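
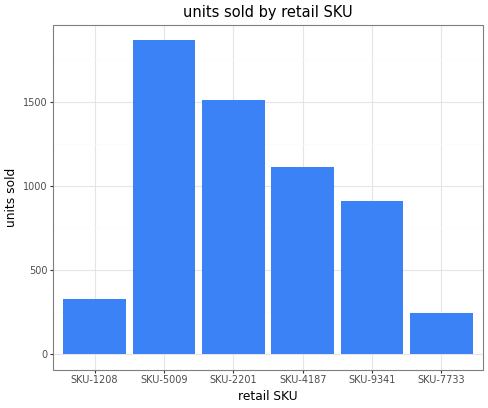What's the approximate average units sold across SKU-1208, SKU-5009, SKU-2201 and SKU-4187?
≈ 1250

(400 + 1800 + 1600 + 1200) / 4 ≈ 1250.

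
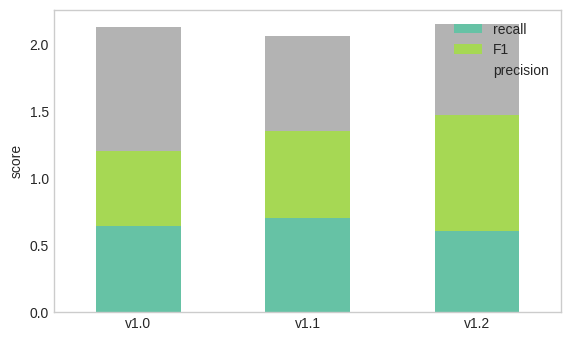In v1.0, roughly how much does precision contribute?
≈ 1.0

precision top ≈ 2.2, bottom ≈ 1.2; segment ≈ 1.0.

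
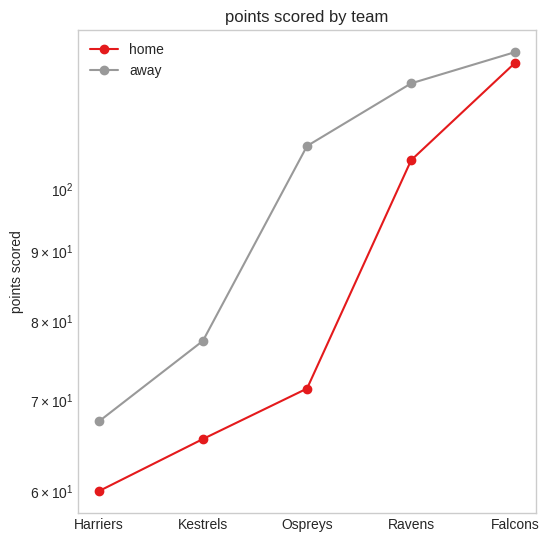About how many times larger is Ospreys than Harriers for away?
Ospreys ≈ 110, Harriers ≈ 70; 110/70 ≈ 1.57.

≈ 1.57×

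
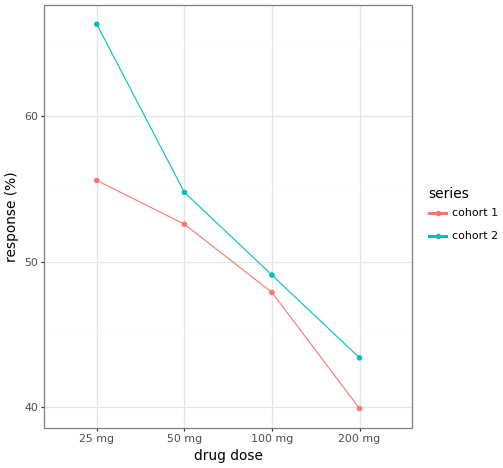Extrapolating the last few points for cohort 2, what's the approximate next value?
≈ 40

Last three: 55, 50, 45 → slope ≈ -5/step → next ≈ 40.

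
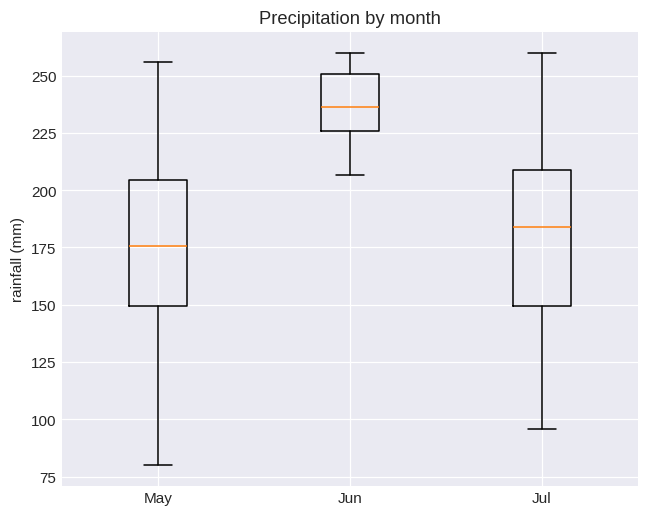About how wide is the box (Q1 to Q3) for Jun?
≈ 20

Q3 ≈ 250, Q1 ≈ 230; IQR ≈ 20.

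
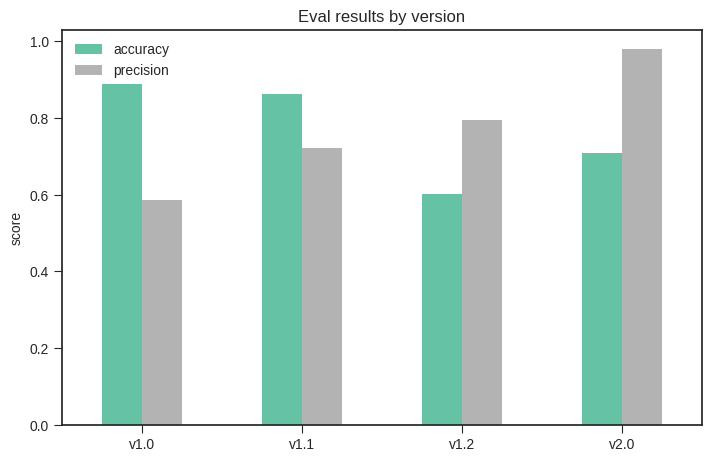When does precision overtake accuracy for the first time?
v1.1: precision ≈ 0.7 vs accuracy ≈ 0.9 (not yet); v1.2: precision ≈ 0.8 vs accuracy ≈ 0.6 (first crossover).

v1.2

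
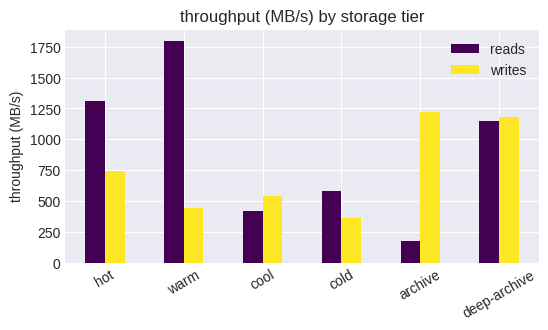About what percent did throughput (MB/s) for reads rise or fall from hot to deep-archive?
≈ -14.3%

hot ≈ 1400, deep-archive ≈ 1200; (1200 − 1400) / 1400 ≈ -14.3%.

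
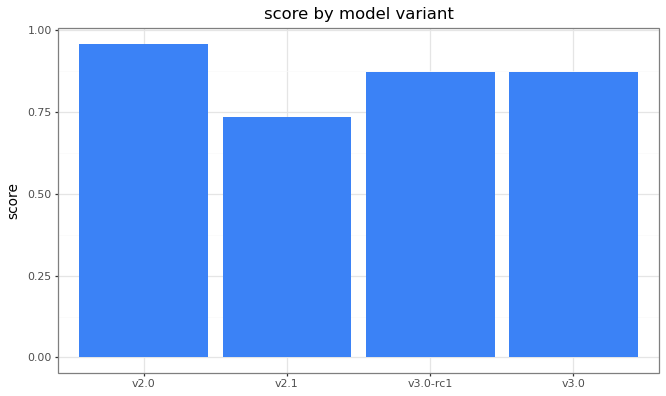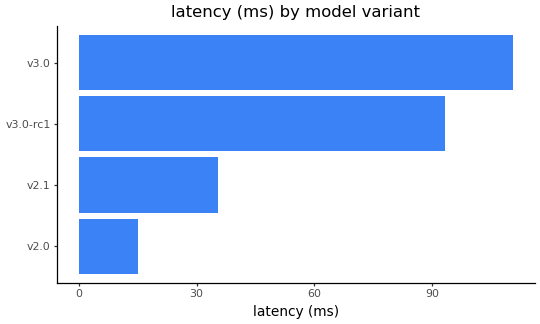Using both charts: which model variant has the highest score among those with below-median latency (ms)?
v2.0

Chart 2 median latency (ms) ≈ 60; below-median model variants: v2.0, v2.1. Among those, v2.0 has the highest score (≈ 1).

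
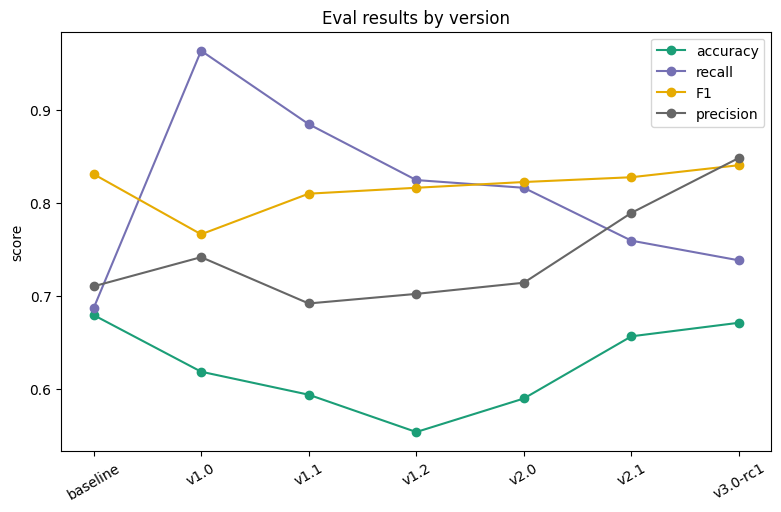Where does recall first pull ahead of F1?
v1.0

baseline: recall ≈ 0.70 vs F1 ≈ 0.85 (not yet); v1.0: recall ≈ 0.95 vs F1 ≈ 0.75 (first crossover).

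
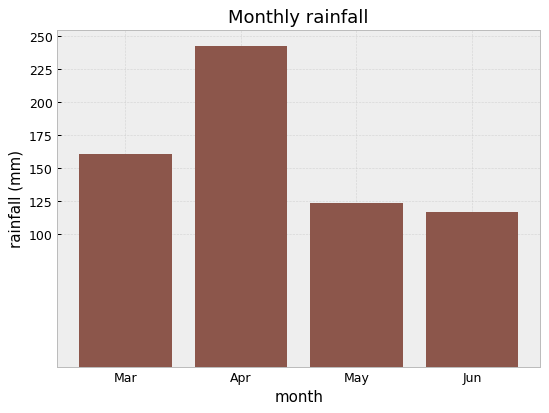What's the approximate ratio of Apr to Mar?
≈ 1.67×

Apr ≈ 250, Mar ≈ 150; 250/150 ≈ 1.67.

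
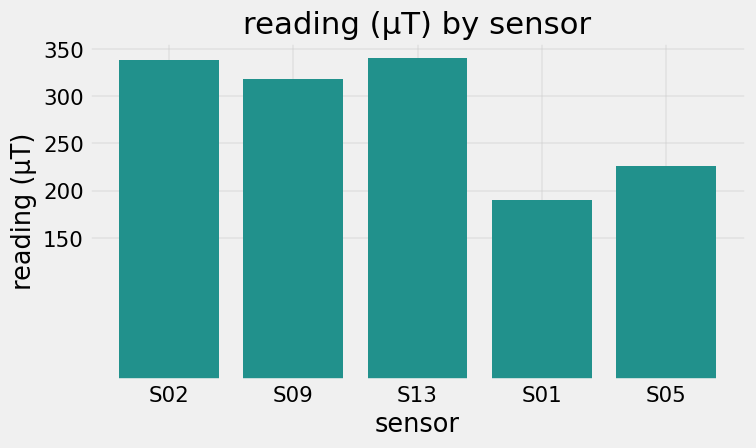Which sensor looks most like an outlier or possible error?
S01 ≈ 200; the rest sit between ≈ 250 and ≈ 350.

S01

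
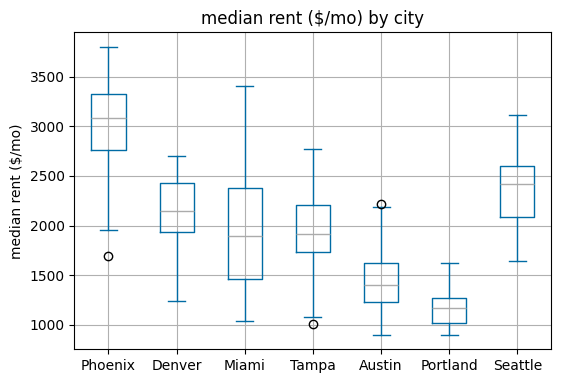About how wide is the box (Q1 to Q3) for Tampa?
Q3 ≈ 2200, Q1 ≈ 1800; IQR ≈ 400.

≈ 400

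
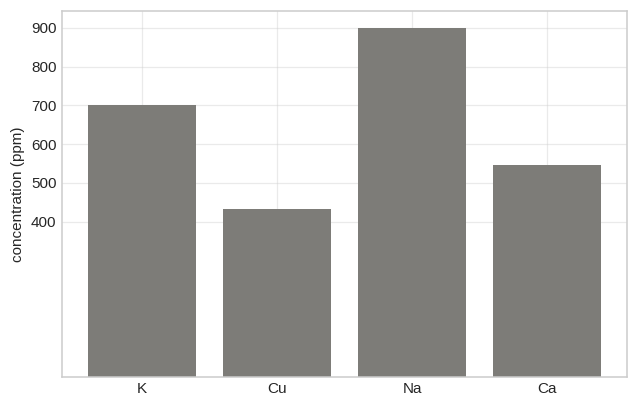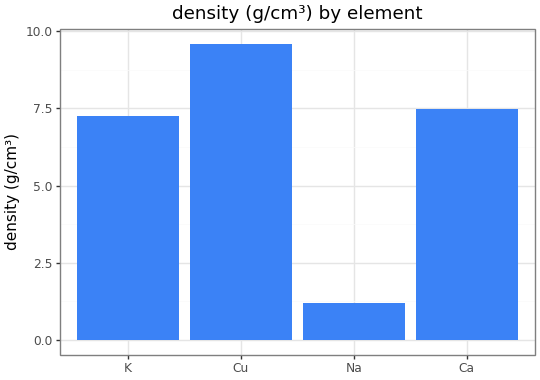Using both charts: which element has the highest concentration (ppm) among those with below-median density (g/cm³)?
Na

Chart 2 median density (g/cm³) ≈ 7; below-median elements: K, Na. Among those, Na has the highest concentration (ppm) (≈ 900).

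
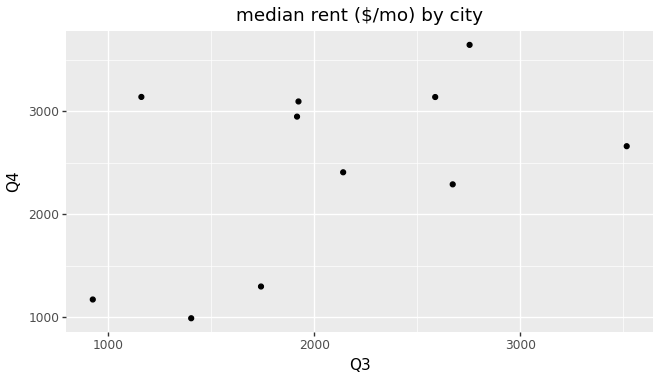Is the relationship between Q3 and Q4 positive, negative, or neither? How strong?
Points are positively correlated; moderate (|r| ≈ 0.5).

positive, moderate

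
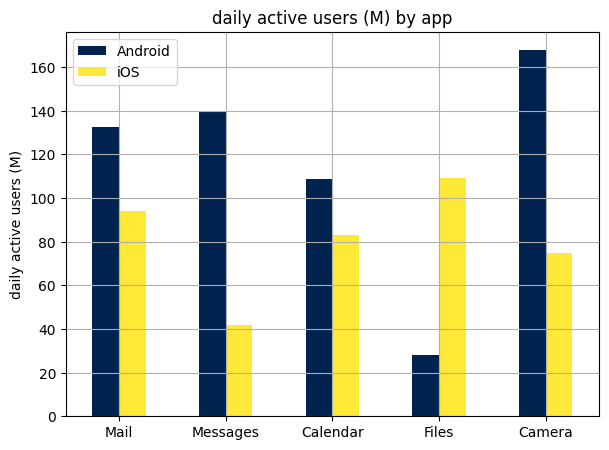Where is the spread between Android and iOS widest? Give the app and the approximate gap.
Messages, ≈ 100 M

Messages: Android ≈ 140, iOS ≈ 40 → gap ≈ 100. Next-largest (Camera) is only ≈ 80.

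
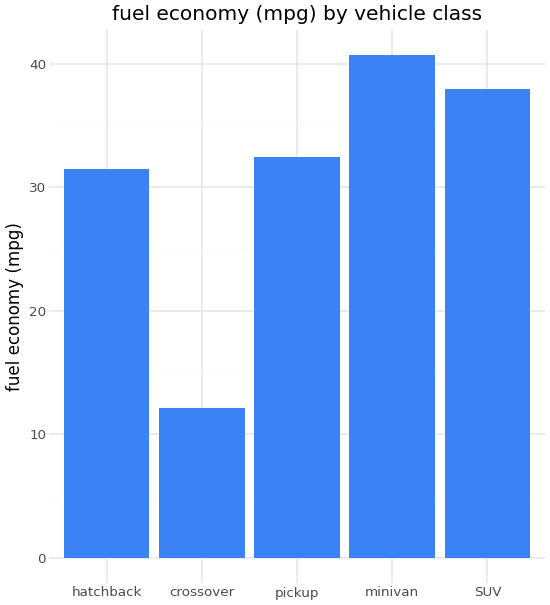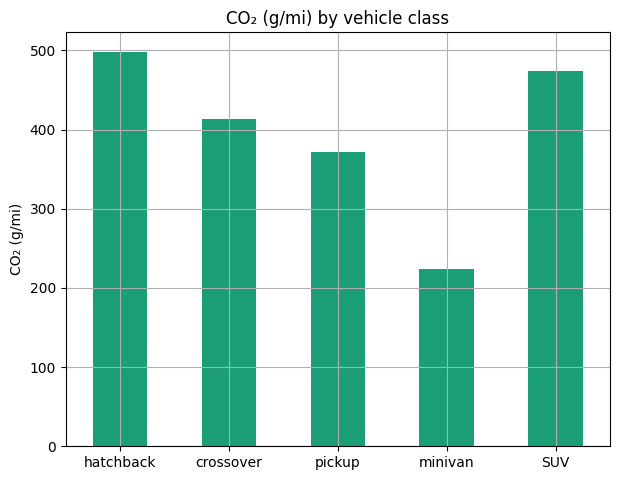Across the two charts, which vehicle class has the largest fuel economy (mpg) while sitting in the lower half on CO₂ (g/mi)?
Chart 2 median CO₂ (g/mi) ≈ 400; below-median vehicle classes: pickup, minivan. Among those, minivan has the highest fuel economy (mpg) (≈ 40).

minivan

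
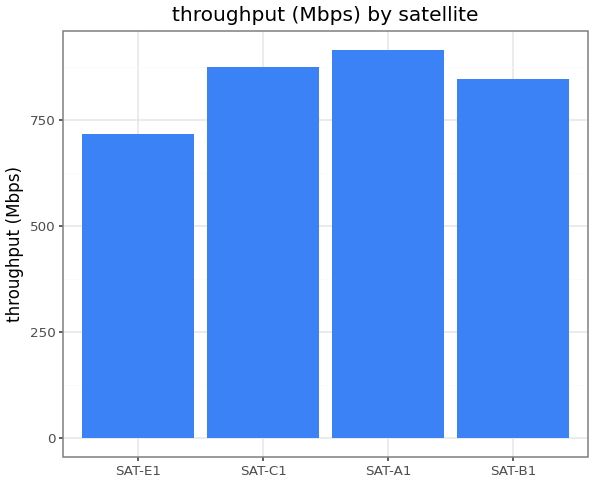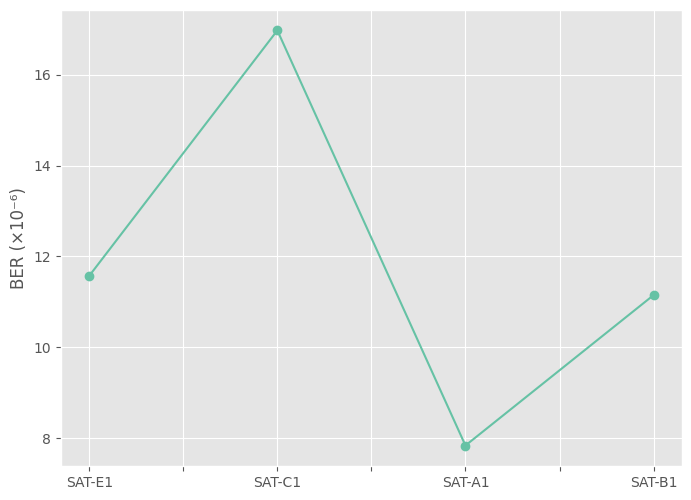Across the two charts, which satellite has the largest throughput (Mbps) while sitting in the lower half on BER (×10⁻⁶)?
Chart 2 median BER (×10⁻⁶) ≈ 12; below-median satellites: SAT-A1, SAT-B1. Among those, SAT-A1 has the highest throughput (Mbps) (≈ 900).

SAT-A1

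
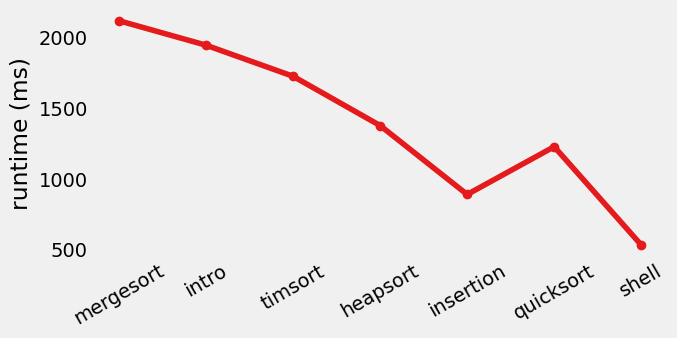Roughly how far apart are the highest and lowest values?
≈ 1600

Max mergesort ≈ 2200, min shell ≈ 600; range ≈ 1600.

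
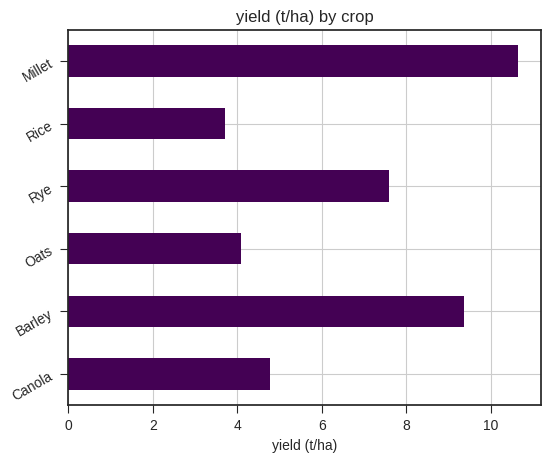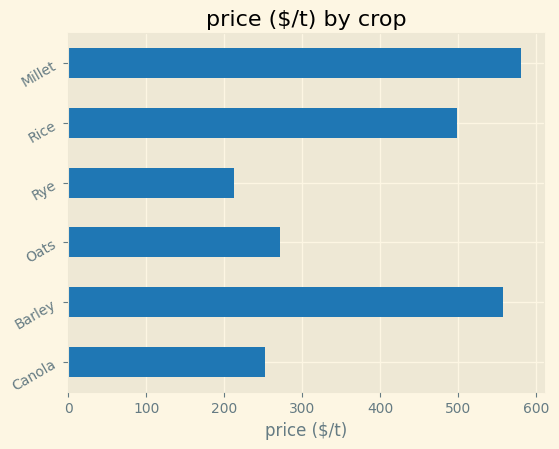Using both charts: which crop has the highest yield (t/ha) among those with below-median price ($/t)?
Rye

Chart 2 median price ($/t) ≈ 400; below-median crops: Canola, Oats, Rye. Among those, Rye has the highest yield (t/ha) (≈ 8).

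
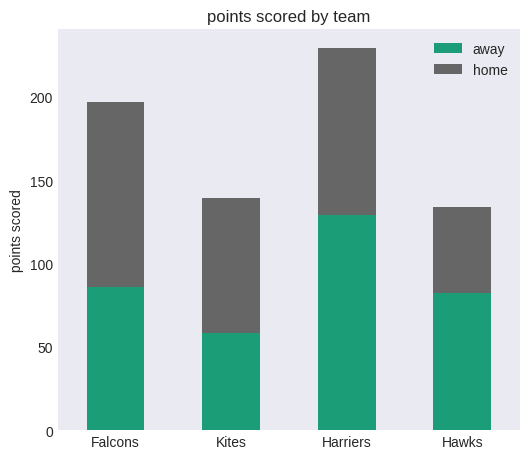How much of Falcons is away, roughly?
≈ 80

away top ≈ 80, bottom ≈ 0; segment ≈ 80.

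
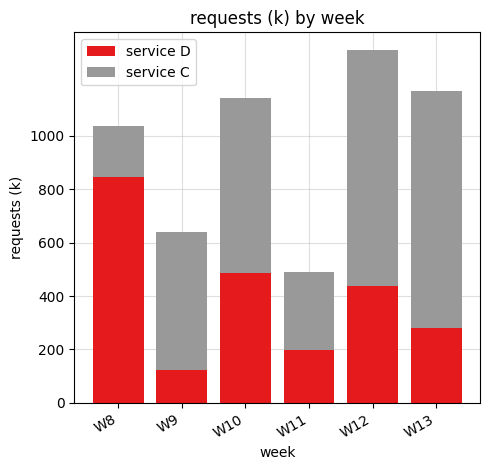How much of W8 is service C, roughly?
≈ 200

service C top ≈ 1000, bottom ≈ 800; segment ≈ 200.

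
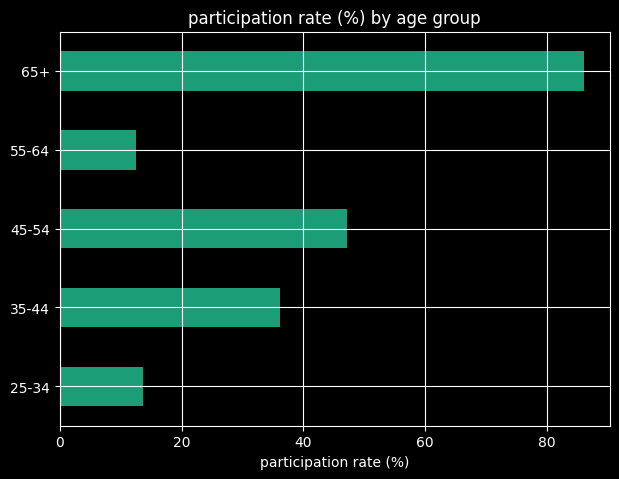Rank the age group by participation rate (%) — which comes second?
Top 3: 65+ ≈ 90, 45-54 ≈ 50, 35-44 ≈ 40.

45-54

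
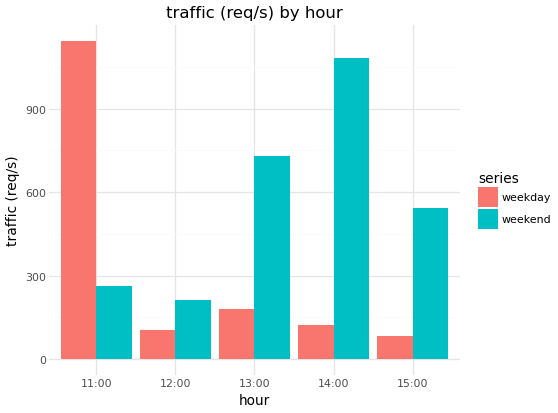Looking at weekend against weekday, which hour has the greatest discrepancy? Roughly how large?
14:00, ≈ 1000 req/s

14:00: weekend ≈ 1100, weekday ≈ 100 → gap ≈ 1000. Next-largest (11:00) is only ≈ 800.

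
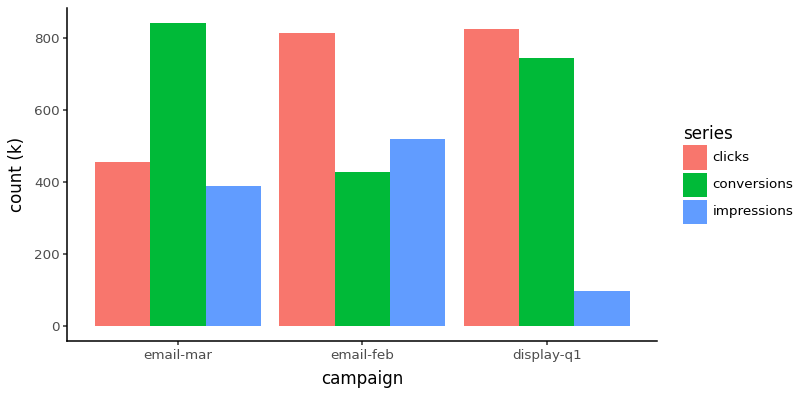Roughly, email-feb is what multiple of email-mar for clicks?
≈ 1.6×

email-feb ≈ 800, email-mar ≈ 500; 800/500 ≈ 1.6.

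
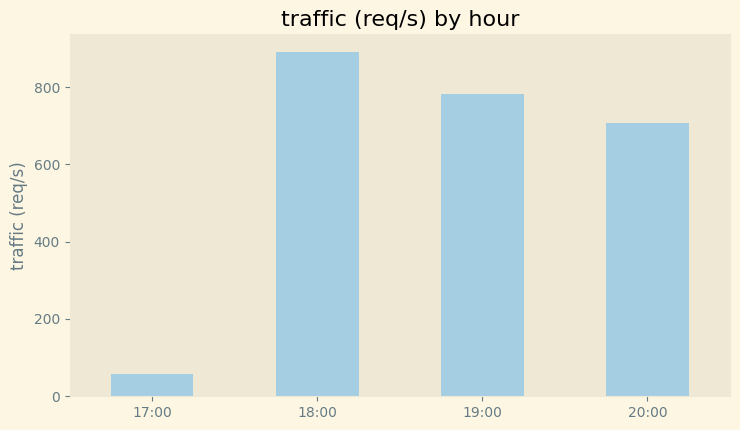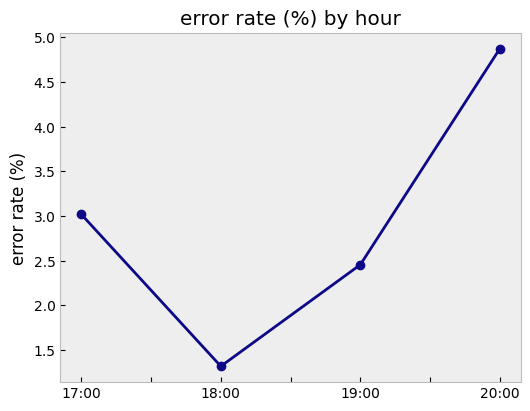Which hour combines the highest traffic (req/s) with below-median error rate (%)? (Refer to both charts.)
Chart 2 median error rate (%) ≈ 2.5; below-median hours: 18:00, 19:00. Among those, 18:00 has the highest traffic (req/s) (≈ 900).

18:00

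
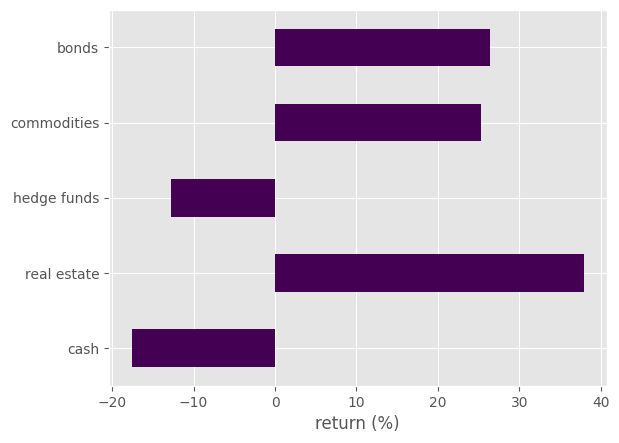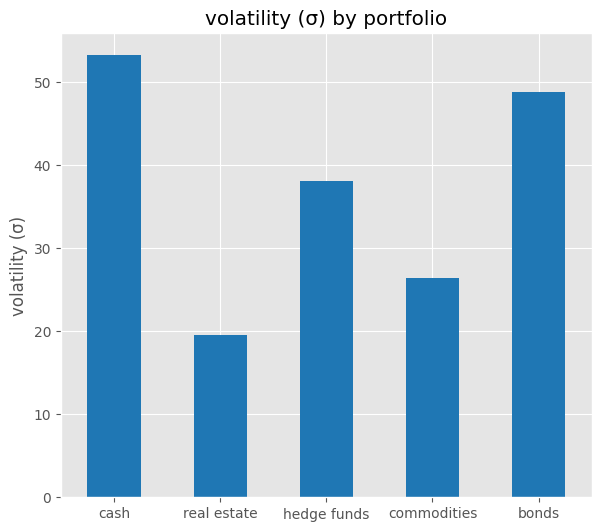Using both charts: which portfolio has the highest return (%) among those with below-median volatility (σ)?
real estate

Chart 2 median volatility (σ) ≈ 40; below-median portfolios: real estate, commodities. Among those, real estate has the highest return (%) (≈ 40).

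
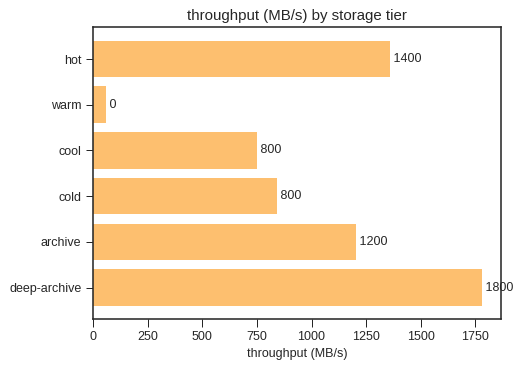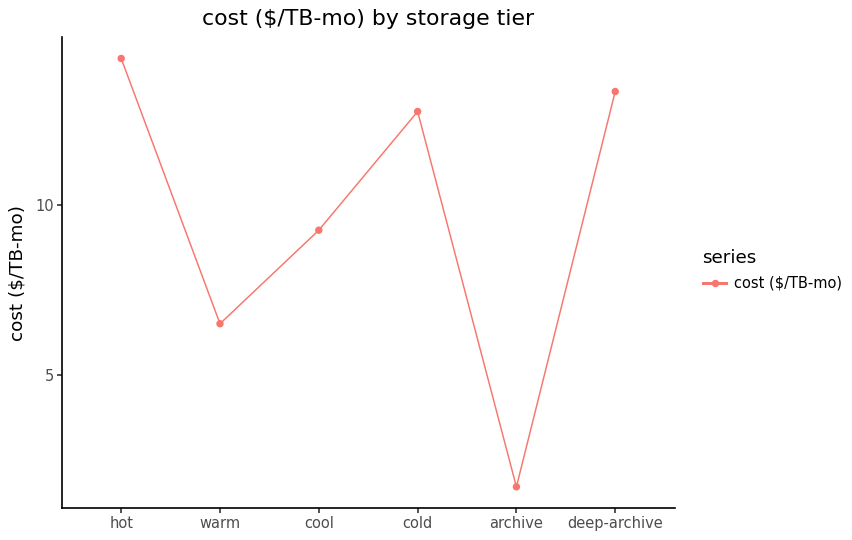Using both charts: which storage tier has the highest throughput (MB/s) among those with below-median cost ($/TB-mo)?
Chart 2 median cost ($/TB-mo) ≈ 10; below-median storage tiers: warm, cool, archive. Among those, archive has the highest throughput (MB/s) (≈ 1200).

archive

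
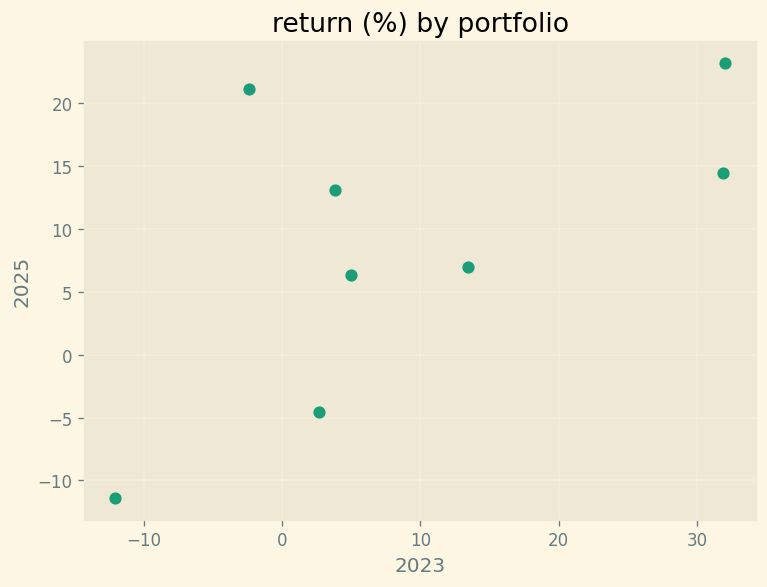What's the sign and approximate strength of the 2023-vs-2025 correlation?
positive, moderate

Points are positively correlated; moderate (|r| ≈ 0.6).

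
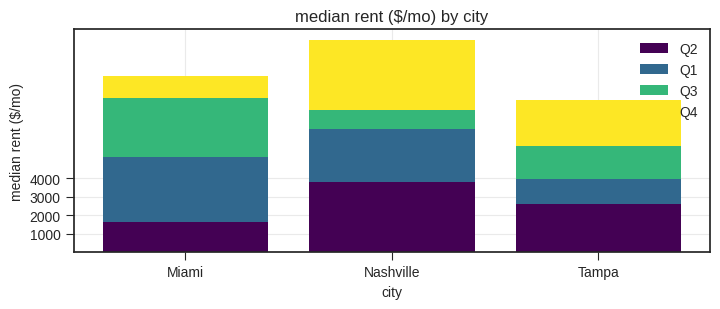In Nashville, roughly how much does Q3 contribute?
≈ 1000

Q3 top ≈ 8000, bottom ≈ 7000; segment ≈ 1000.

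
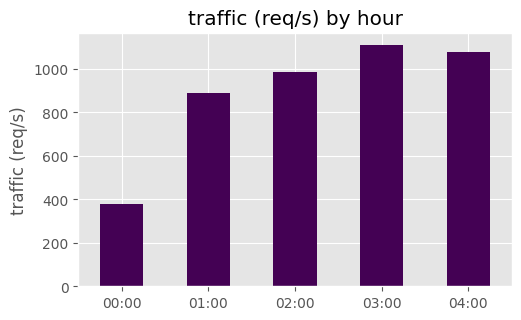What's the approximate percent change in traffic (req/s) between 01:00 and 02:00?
≈ +11.1%

01:00 ≈ 900, 02:00 ≈ 1000; (1000 − 900) / 900 ≈ +11.1%.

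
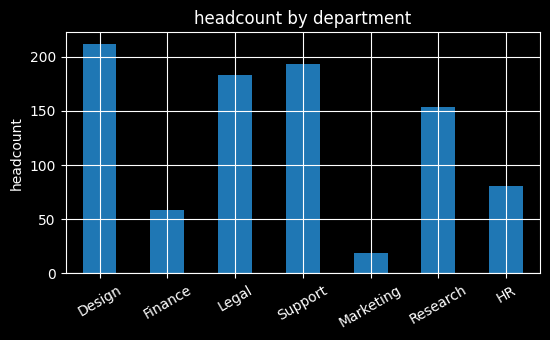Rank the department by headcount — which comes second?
Support

Top 3: Design ≈ 220, Support ≈ 200, Legal ≈ 180.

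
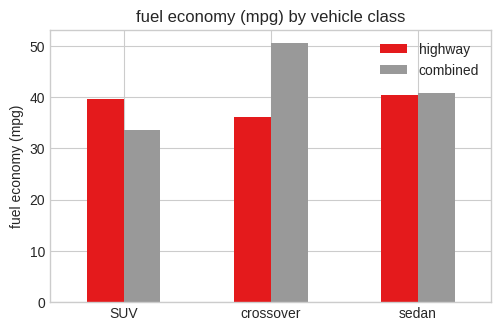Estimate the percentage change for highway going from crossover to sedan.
crossover ≈ 35, sedan ≈ 40; (40 − 35) / 35 ≈ +14.3%.

≈ +14.3%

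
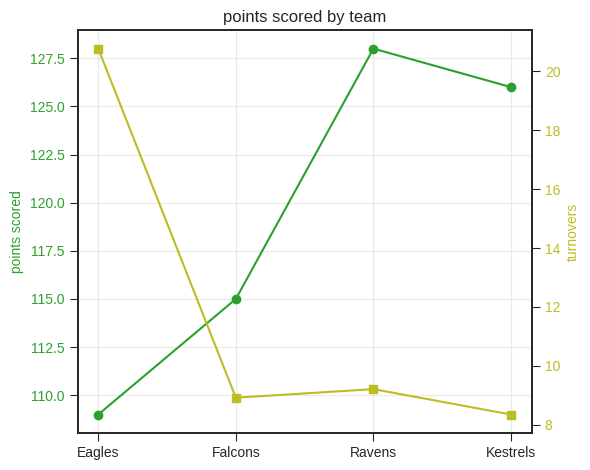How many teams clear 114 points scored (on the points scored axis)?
Above 114: Falcons, Ravens, Kestrels.

3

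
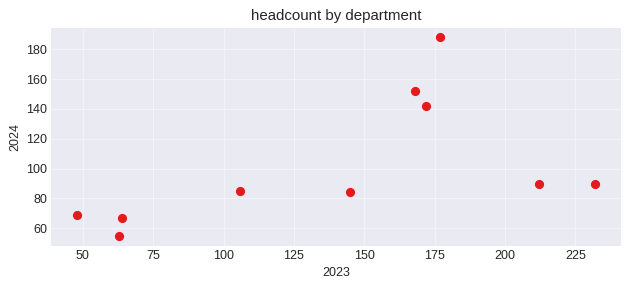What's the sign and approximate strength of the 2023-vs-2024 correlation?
Points are positively correlated; moderate (|r| ≈ 0.5).

positive, moderate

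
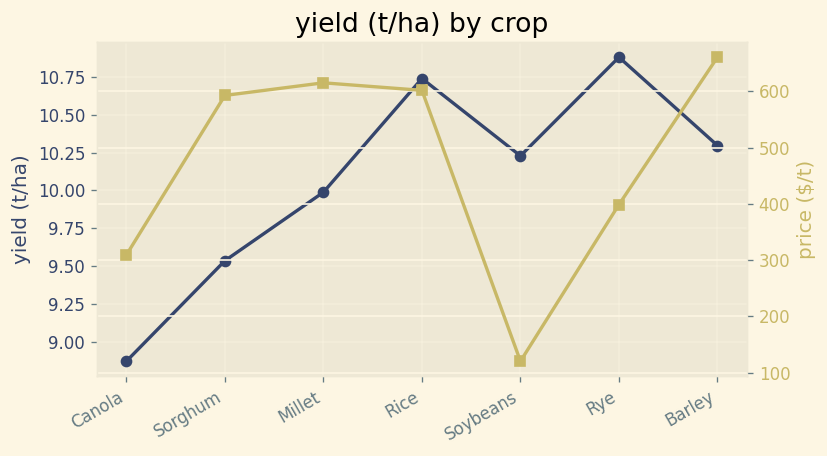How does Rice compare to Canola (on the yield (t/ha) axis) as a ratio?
Rice ≈ 10.8, Canola ≈ 8.8; 10.8/8.8 ≈ 1.23.

≈ 1.23×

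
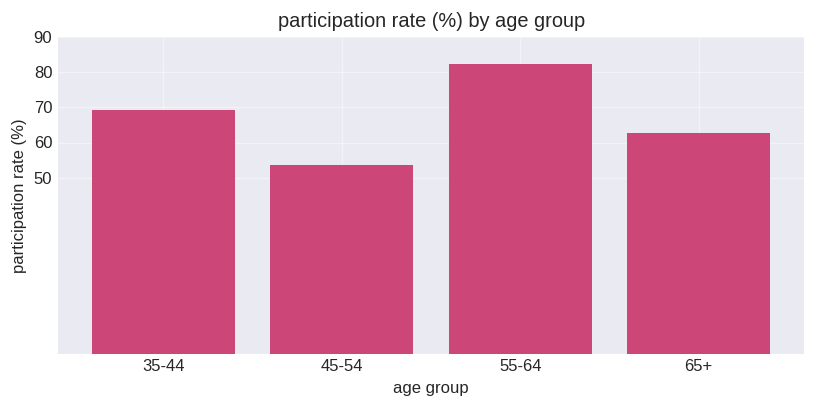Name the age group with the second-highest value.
Top 3: 55-64 ≈ 80, 35-44 ≈ 70, 65+ ≈ 60.

35-44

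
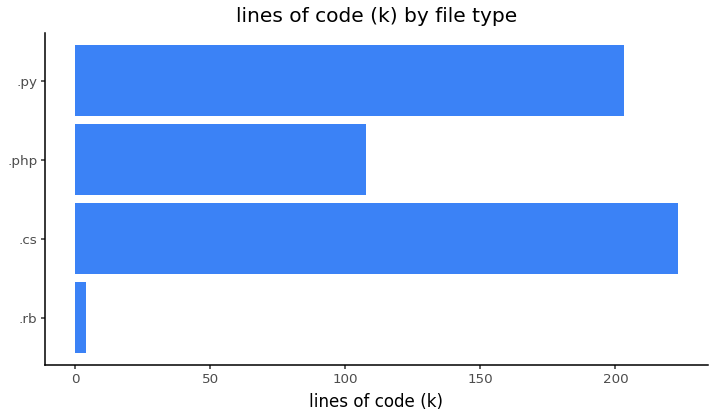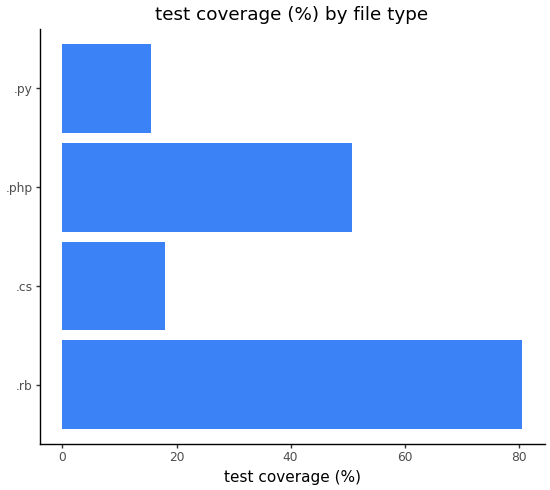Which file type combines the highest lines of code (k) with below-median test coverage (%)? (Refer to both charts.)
.cs

Chart 2 median test coverage (%) ≈ 30; below-median file types: .cs, .py. Among those, .cs has the highest lines of code (k) (≈ 225).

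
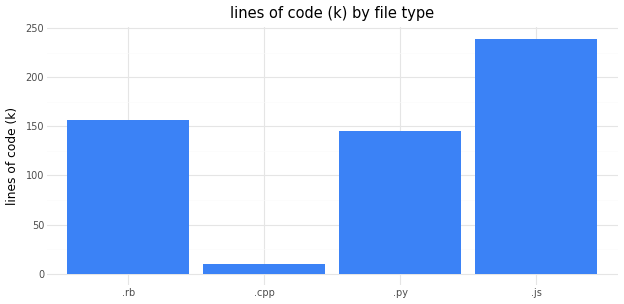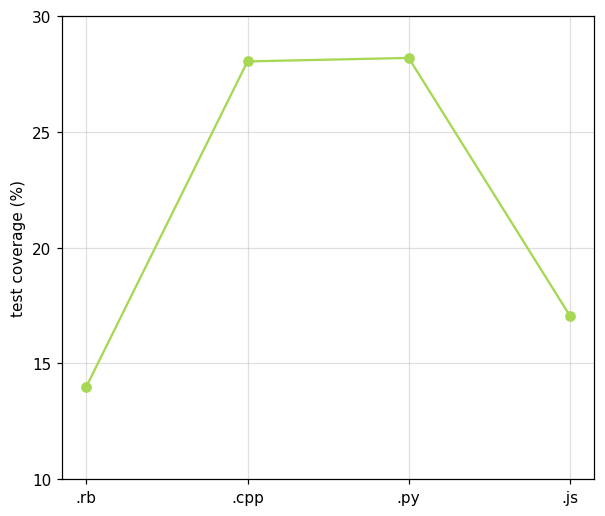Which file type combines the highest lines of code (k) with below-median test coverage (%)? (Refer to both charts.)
.js

Chart 2 median test coverage (%) ≈ 25; below-median file types: .rb, .js. Among those, .js has the highest lines of code (k) (≈ 250).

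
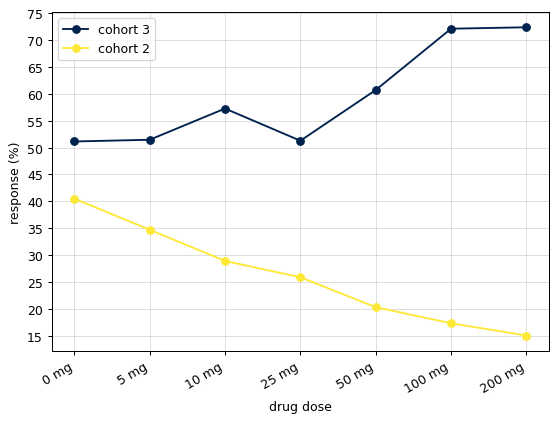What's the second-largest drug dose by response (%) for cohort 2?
5 mg

Top 3 for cohort 2: 0 mg ≈ 40, 5 mg ≈ 35, 10 mg ≈ 30.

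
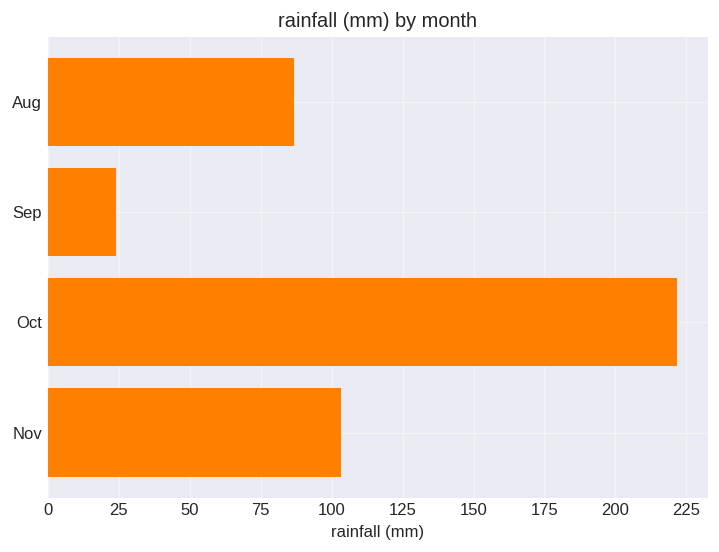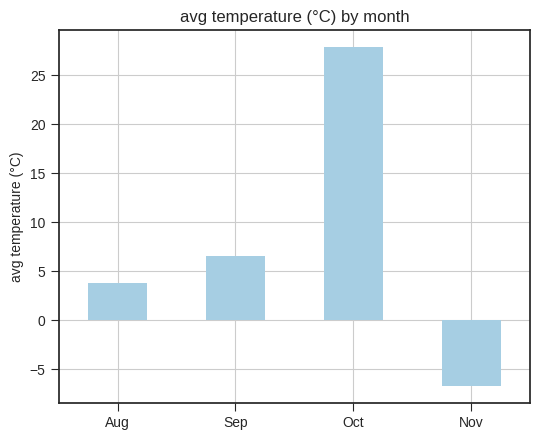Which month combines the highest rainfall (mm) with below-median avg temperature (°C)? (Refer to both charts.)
Chart 2 median avg temperature (°C) ≈ 5; below-median months: Aug, Nov. Among those, Nov has the highest rainfall (mm) (≈ 100).

Nov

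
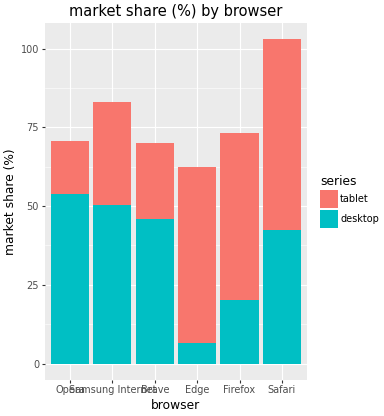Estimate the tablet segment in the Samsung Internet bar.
tablet top ≈ 80, bottom ≈ 50; segment ≈ 30.

≈ 30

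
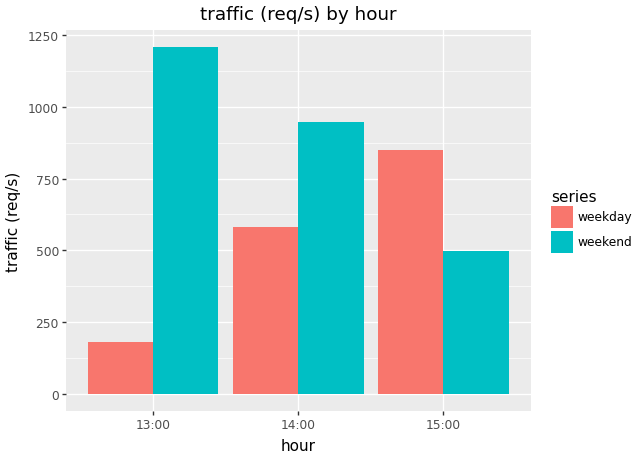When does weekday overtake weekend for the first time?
14:00: weekday ≈ 600 vs weekend ≈ 1000 (not yet); 15:00: weekday ≈ 800 vs weekend ≈ 400 (first crossover).

15:00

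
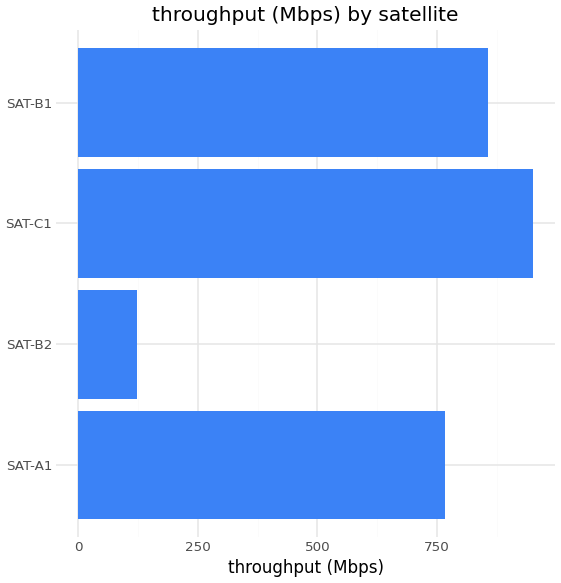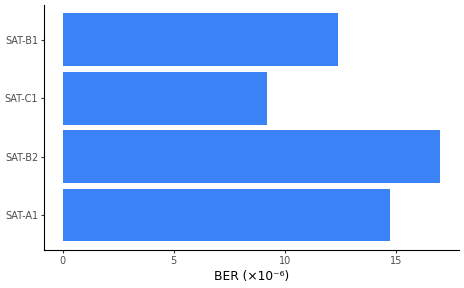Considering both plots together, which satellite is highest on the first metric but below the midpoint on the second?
Chart 2 median BER (×10⁻⁶) ≈ 14; below-median satellites: SAT-C1, SAT-B1. Among those, SAT-C1 has the highest throughput (Mbps) (≈ 1000).

SAT-C1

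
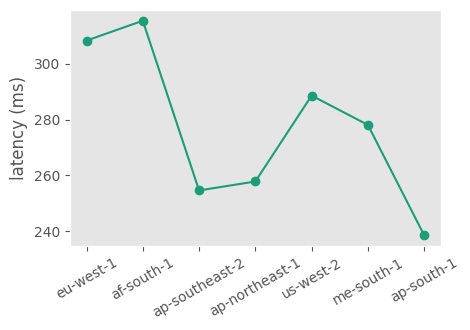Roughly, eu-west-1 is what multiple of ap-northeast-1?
≈ 1.19×

eu-west-1 ≈ 310, ap-northeast-1 ≈ 260; 310/260 ≈ 1.19.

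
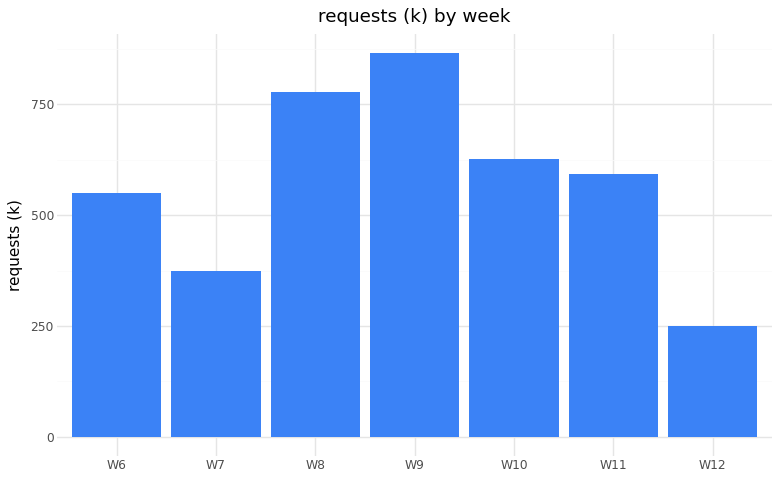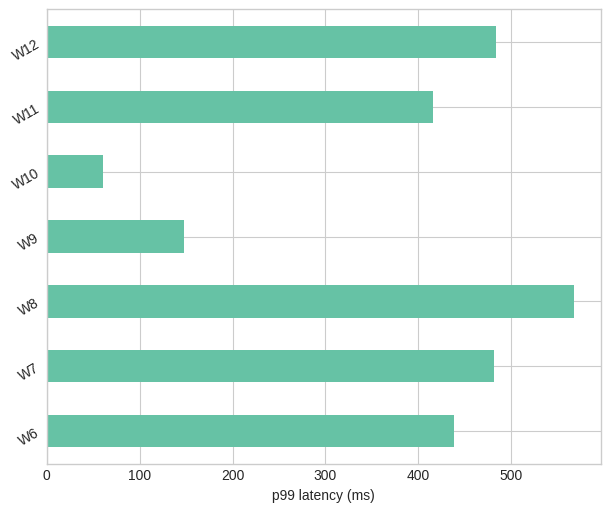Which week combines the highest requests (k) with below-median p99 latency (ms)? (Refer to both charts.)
Chart 2 median p99 latency (ms) ≈ 400; below-median weeks: W9, W10, W11. Among those, W9 has the highest requests (k) (≈ 900).

W9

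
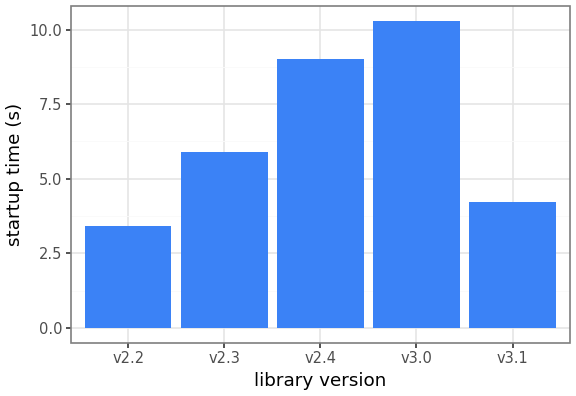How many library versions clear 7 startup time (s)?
2

Above 7: v2.4, v3.0.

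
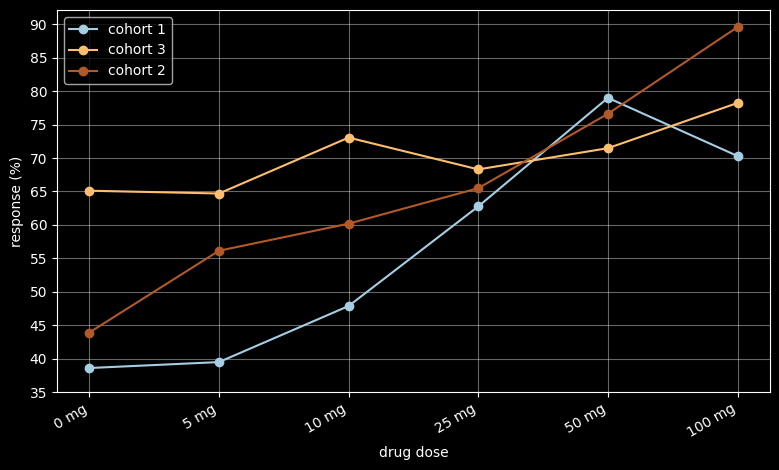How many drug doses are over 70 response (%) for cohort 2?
Above 70: 50 mg, 100 mg.

2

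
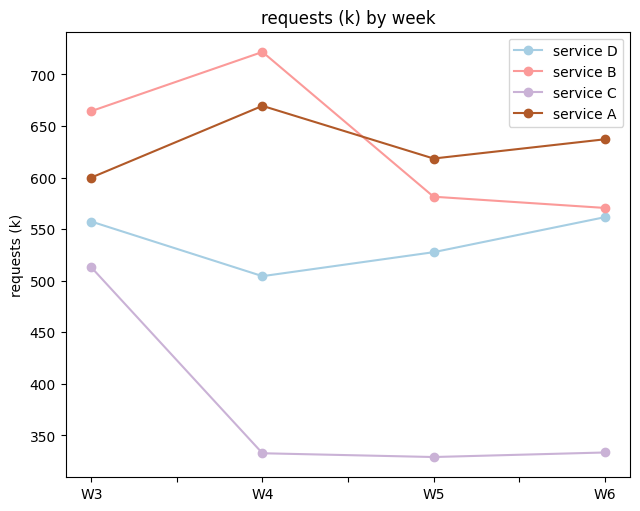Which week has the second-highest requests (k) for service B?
Top 3 for service B: W4 ≈ 700, W3 ≈ 650, W5 ≈ 600.

W3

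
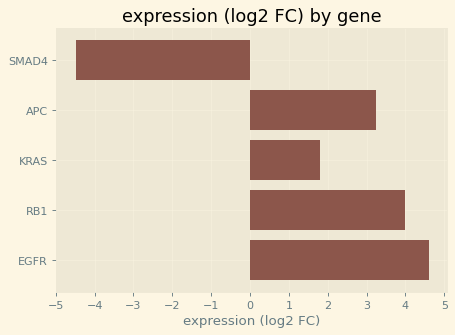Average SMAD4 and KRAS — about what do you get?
(-4 + 2) / 2 ≈ -1.

≈ -1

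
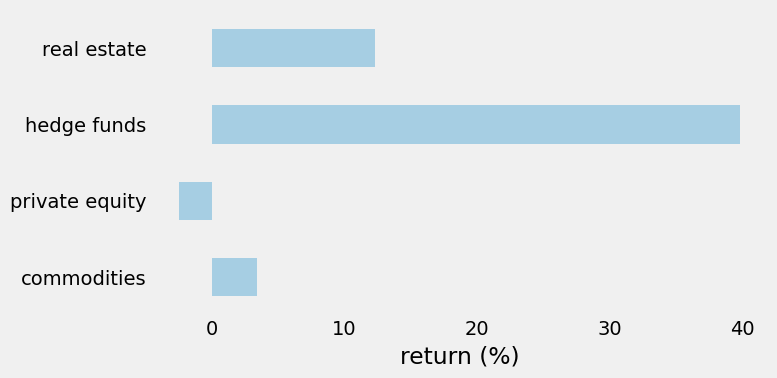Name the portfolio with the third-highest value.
commodities

Top 4: hedge funds ≈ 40, real estate ≈ 10, commodities ≈ 5, private equity ≈ 0.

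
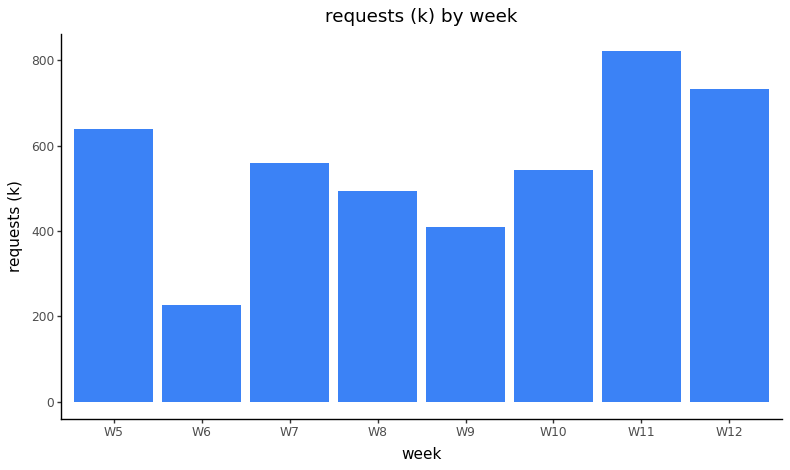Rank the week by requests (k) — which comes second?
W12

Top 3: W11 ≈ 800, W12 ≈ 700, W5 ≈ 600.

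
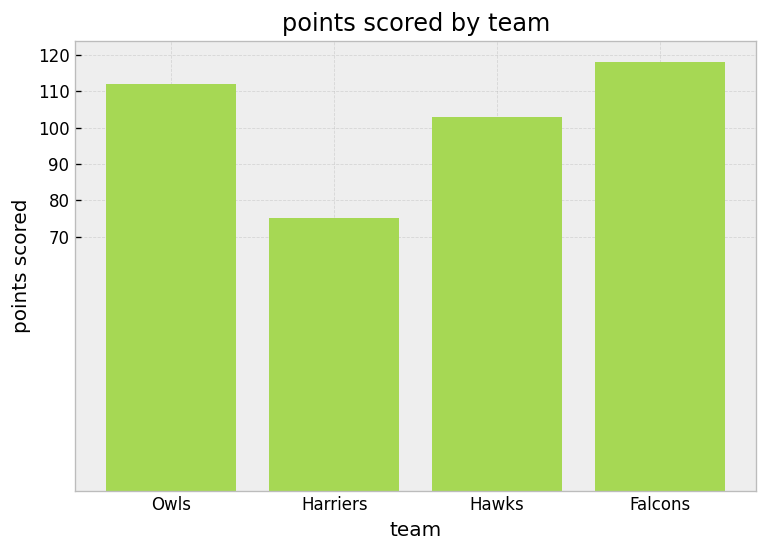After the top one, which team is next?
Top 3: Falcons ≈ 120, Owls ≈ 110, Hawks ≈ 100.

Owls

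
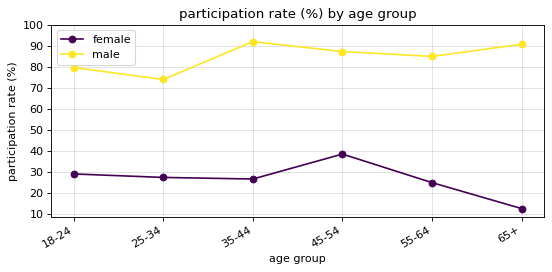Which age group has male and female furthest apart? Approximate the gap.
65+, ≈ 80 %

65+: male ≈ 90, female ≈ 10 → gap ≈ 80. Next-largest (35-44) is only ≈ 60.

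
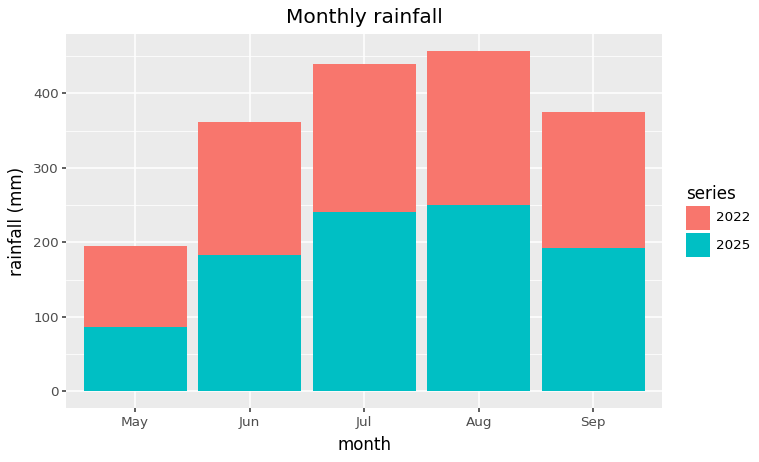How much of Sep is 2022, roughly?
2022 top ≈ 350, bottom ≈ 200; segment ≈ 150.

≈ 150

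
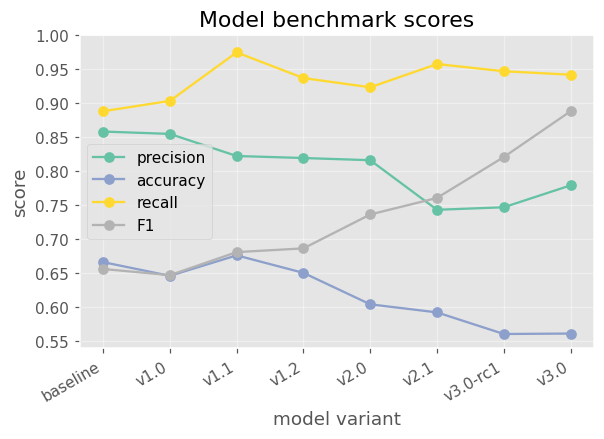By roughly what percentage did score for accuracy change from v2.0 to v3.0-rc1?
v2.0 ≈ 0.60, v3.0-rc1 ≈ 0.55; (0.55 − 0.60) / 0.60 ≈ -8.3%.

≈ -8.3%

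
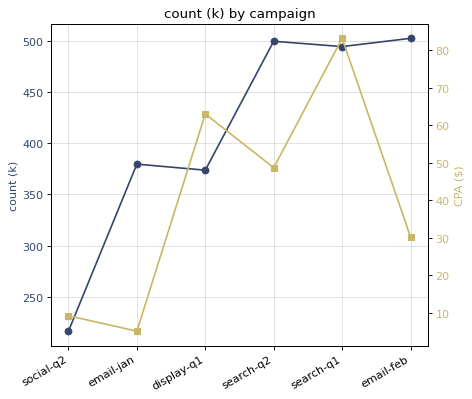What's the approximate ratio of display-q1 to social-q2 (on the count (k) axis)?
≈ 1.67×

display-q1 ≈ 375, social-q2 ≈ 225; 375/225 ≈ 1.67.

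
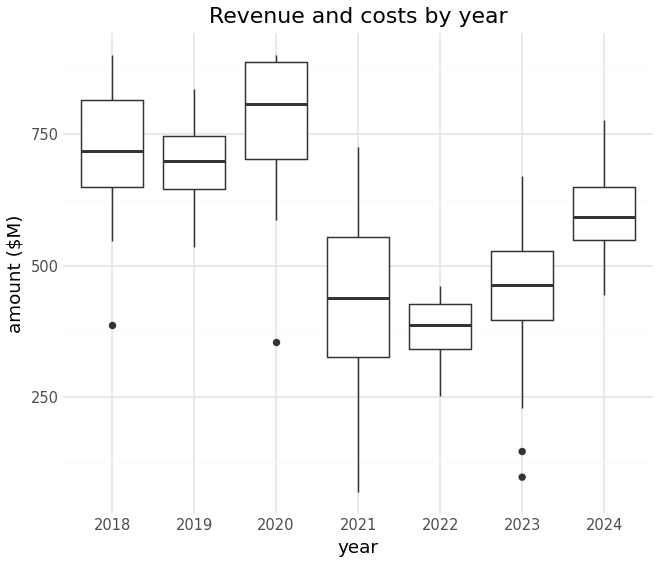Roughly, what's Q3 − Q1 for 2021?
≈ 200

Q3 ≈ 550, Q1 ≈ 350; IQR ≈ 200.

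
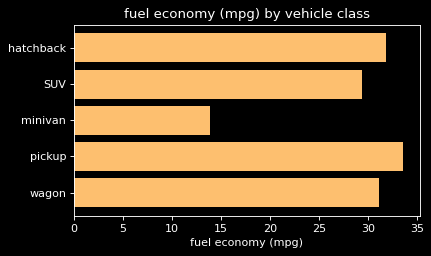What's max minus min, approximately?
Max pickup ≈ 35, min minivan ≈ 15; range ≈ 20.

≈ 20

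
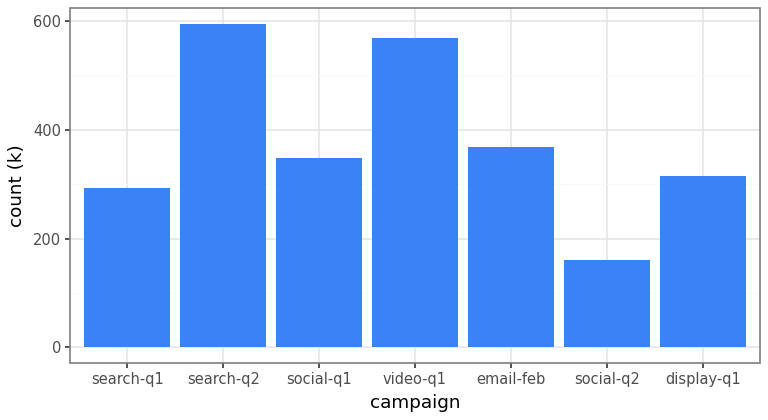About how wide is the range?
Max search-q2 ≈ 600, min social-q2 ≈ 150; range ≈ 450.

≈ 450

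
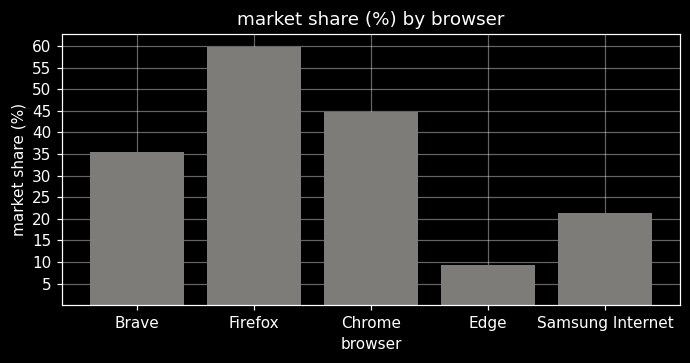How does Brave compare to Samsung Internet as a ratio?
Brave ≈ 35, Samsung Internet ≈ 20; 35/20 ≈ 1.75.

≈ 1.75×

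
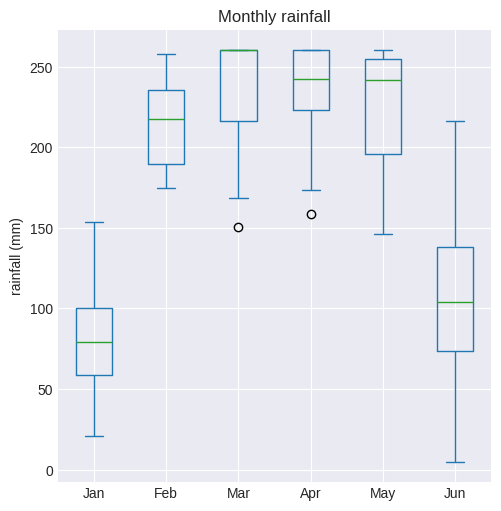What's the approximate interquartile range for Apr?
≈ 40

Q3 ≈ 260, Q1 ≈ 220; IQR ≈ 40.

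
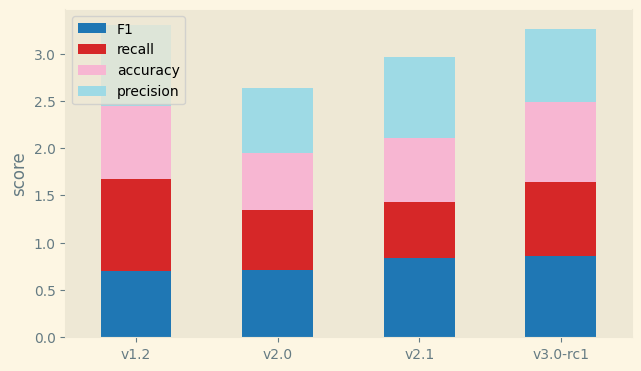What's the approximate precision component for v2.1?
≈ 1.0

precision top ≈ 3.0, bottom ≈ 2.0; segment ≈ 1.0.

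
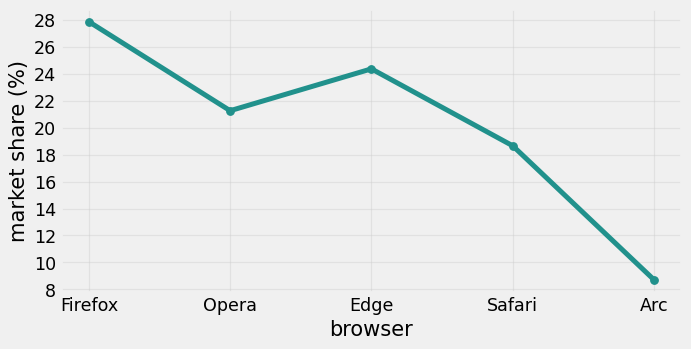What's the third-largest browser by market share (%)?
Top 4: Firefox ≈ 28, Edge ≈ 24, Opera ≈ 22, Safari ≈ 18.

Opera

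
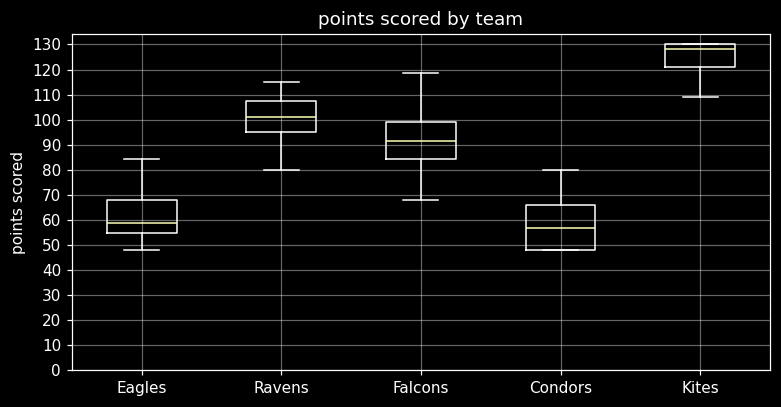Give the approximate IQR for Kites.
≈ 10

Q3 ≈ 130, Q1 ≈ 120; IQR ≈ 10.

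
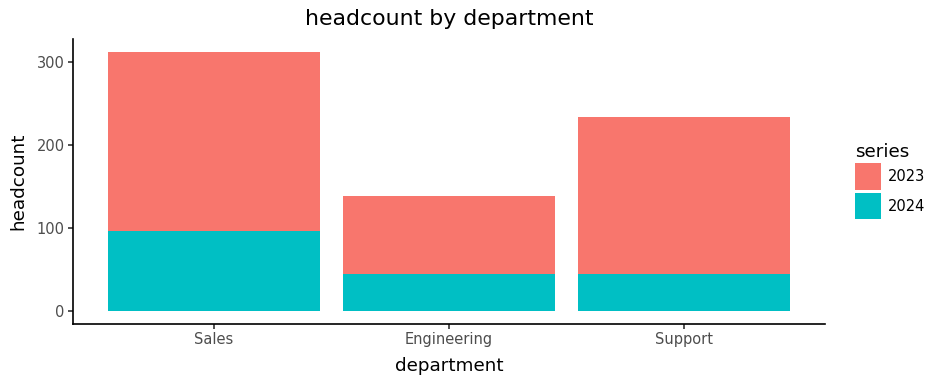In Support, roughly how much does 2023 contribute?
≈ 200

2023 top ≈ 250, bottom ≈ 50; segment ≈ 200.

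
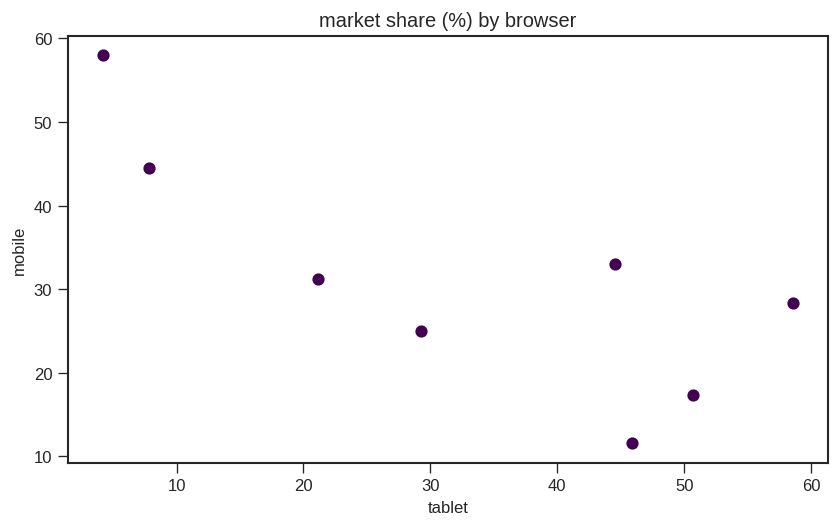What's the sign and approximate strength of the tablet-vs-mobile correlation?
Points are negatively correlated; strong (|r| ≈ 0.8).

negative, strong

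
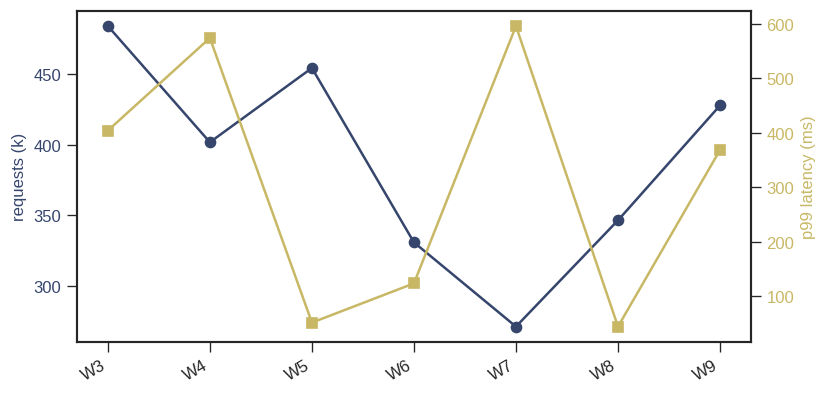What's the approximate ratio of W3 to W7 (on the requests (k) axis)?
W3 ≈ 480, W7 ≈ 280; 480/280 ≈ 1.71.

≈ 1.71×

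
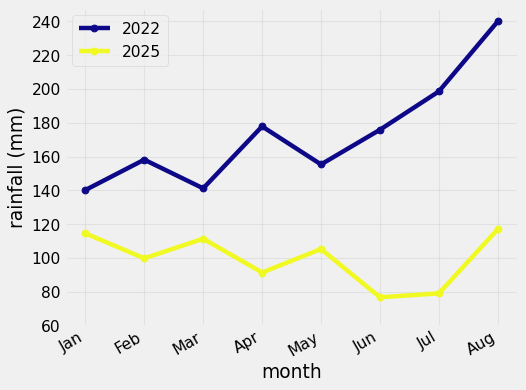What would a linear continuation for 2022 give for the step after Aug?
Last three: 180, 200, 240 → slope ≈ 30/step → next ≈ 270.

≈ 270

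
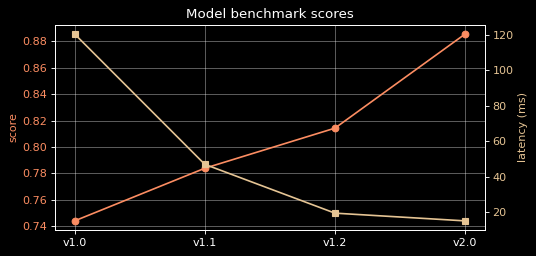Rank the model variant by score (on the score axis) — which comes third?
v1.1

Top 4 (on the score axis): v2.0 ≈ 0.88, v1.2 ≈ 0.82, v1.1 ≈ 0.78, v1.0 ≈ 0.74.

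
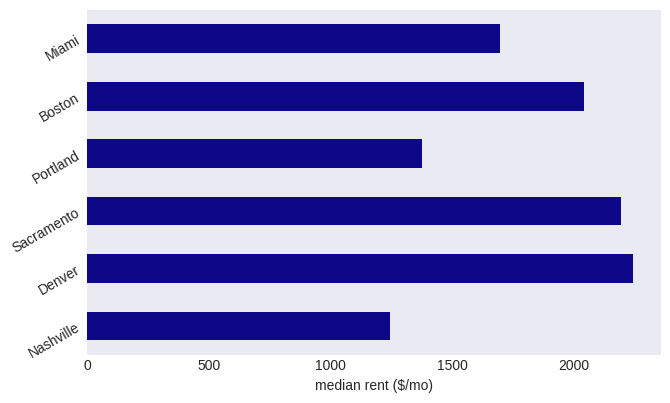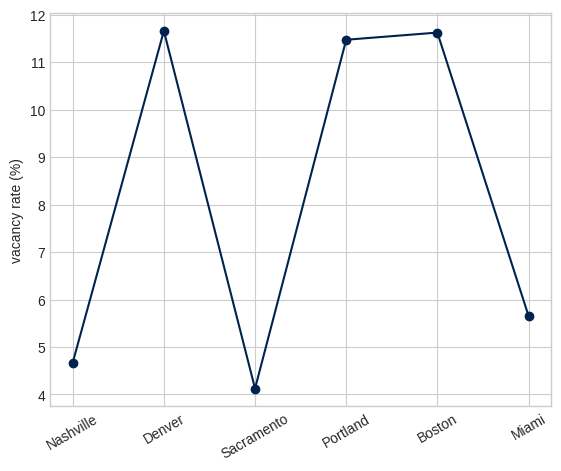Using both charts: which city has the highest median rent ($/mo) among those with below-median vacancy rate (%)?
Chart 2 median vacancy rate (%) ≈ 8; below-median cities: Nashville, Sacramento, Miami. Among those, Sacramento has the highest median rent ($/mo) (≈ 2000).

Sacramento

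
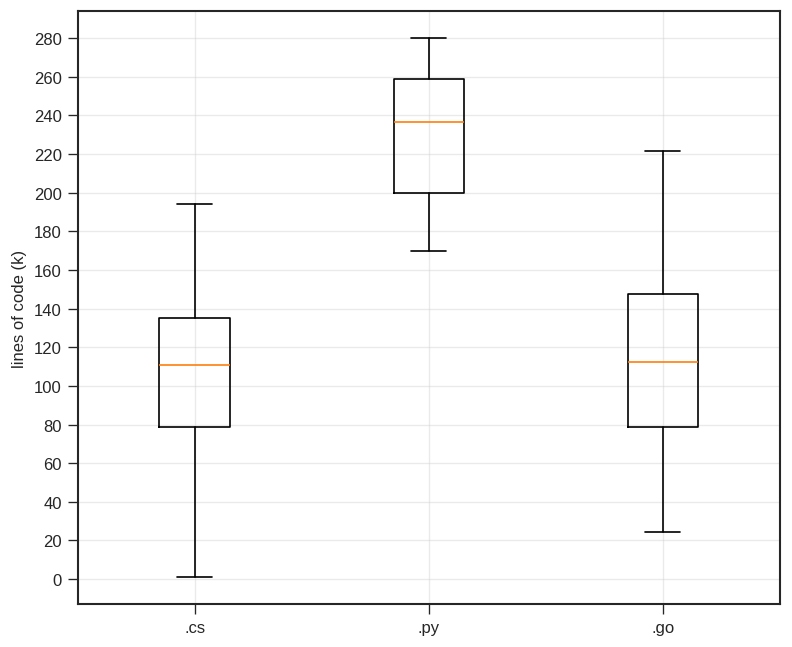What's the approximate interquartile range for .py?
≈ 60

Q3 ≈ 260, Q1 ≈ 200; IQR ≈ 60.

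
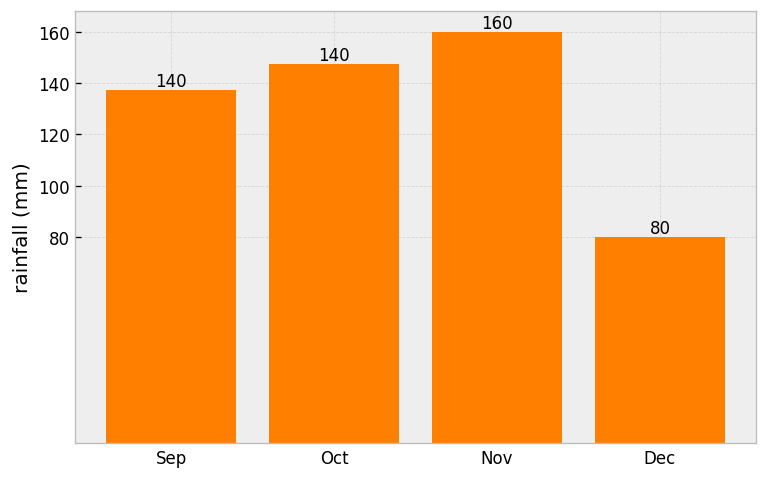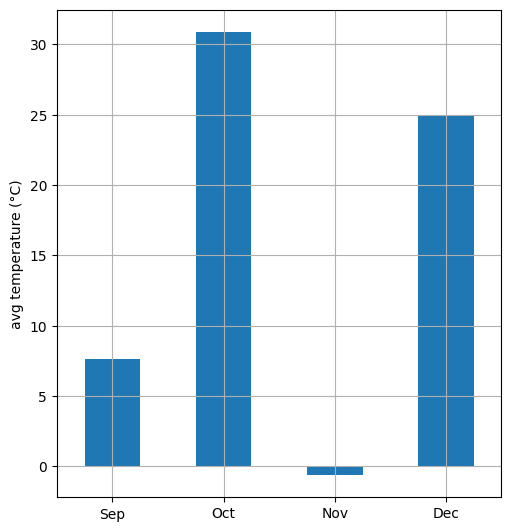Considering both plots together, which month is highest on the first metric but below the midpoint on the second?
Nov

Chart 2 median avg temperature (°C) ≈ 15; below-median months: Sep, Nov. Among those, Nov has the highest rainfall (mm) (≈ 160).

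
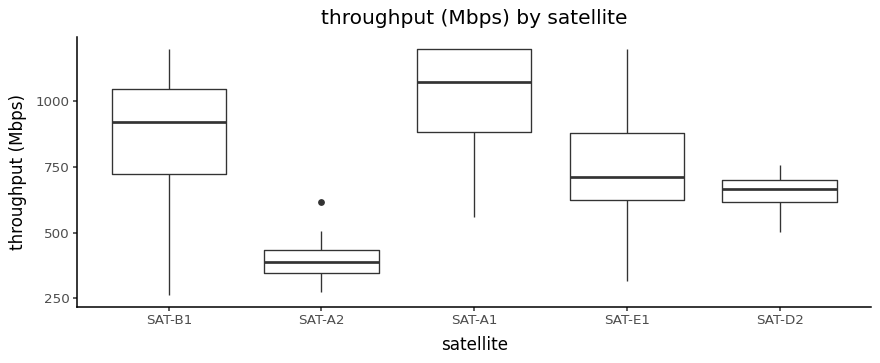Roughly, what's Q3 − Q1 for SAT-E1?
Q3 ≈ 900, Q1 ≈ 600; IQR ≈ 300.

≈ 300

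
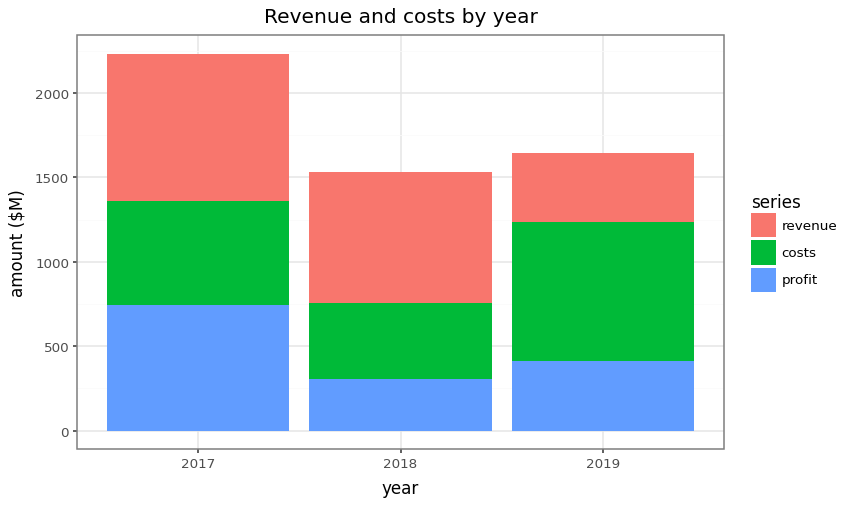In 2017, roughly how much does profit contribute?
profit top ≈ 800, bottom ≈ 0; segment ≈ 800.

≈ 800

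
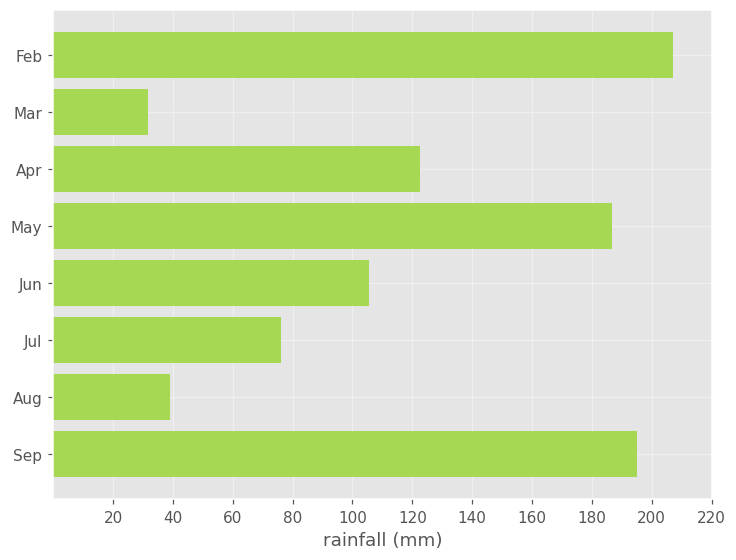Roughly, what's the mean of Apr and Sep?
≈ 160

(120 + 200) / 2 ≈ 160.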